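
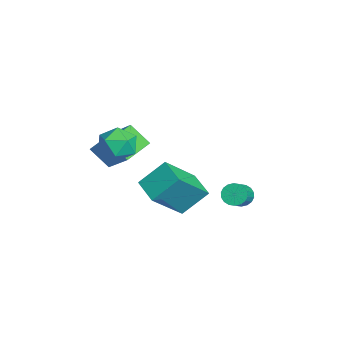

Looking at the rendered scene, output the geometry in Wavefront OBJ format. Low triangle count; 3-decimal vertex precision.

v 0.106 -0.766 1.908
v 0.487 -0.403 1.252
v 1.273 -1.377 2.248
v 1.654 -1.014 1.592
v 1.406 -0.547 2.246
v 0.684 -0.169 2.036
v 1.076 -1.611 1.464
v 0.354 -1.233 1.254
v 1.087 -0.925 0.978
v 1.29 -0.267 1.461
v 0.47 -1.513 2.039
v 0.673 -0.855 2.522
v -2.738 -0.842 0.132
v -1.168 -0.237 1.503
v -2.312 -0.145 -0.663
v -0.742 0.46 0.707
v -2.018 -1.76 -0.287
v -0.448 -1.155 1.083
v -1.592 -1.063 -1.083
v -0.022 -0.458 0.288
v -1.799 4.12 -3.215
v -1.438 4.327 -3.559
v -0.62 3.947 -2.929
v -0.981 3.74 -2.585
v -1.473 4.507 -3.404
v -0.656 4.127 -2.774
v -1.573 4.611 -3.212
v -0.756 4.231 -2.582
v -1.718 4.617 -3.02
v -0.9 4.237 -2.39
v -1.879 4.525 -2.867
v -1.061 4.145 -2.237
v -2.024 4.353 -2.783
v -1.206 3.973 -2.153
v -2.124 4.134 -2.784
v -1.306 3.755 -2.154
v -2.16 3.913 -2.871
v -1.342 3.533 -2.241
v -2.124 3.733 -3.026
v -1.307 3.353 -2.396
v -2.024 3.629 -3.218
v -1.207 3.249 -2.588
v -1.88 3.623 -3.41
v -1.062 3.243 -2.78
v -1.719 3.715 -3.563
v -0.901 3.335 -2.933
v -1.574 3.887 -3.647
v -0.756 3.507 -3.017
v -1.474 4.105 -3.646
v -0.656 3.726 -3.016
v -0.503 1.127 -2.161
v 0.302 -0.09 -0.779
v -0.635 2.157 -1.177
v 0.171 0.939 0.205
v 0.609 1.541 -2.445
v 1.415 0.323 -1.063
v 0.478 2.57 -1.461
v 1.283 1.353 -0.079
f 1 12 6
f 1 6 2
f 1 2 8
f 1 8 11
f 1 11 12
f 2 6 10
f 6 12 5
f 12 11 3
f 11 8 7
f 8 2 9
f 4 10 5
f 4 5 3
f 4 3 7
f 4 7 9
f 4 9 10
f 5 10 6
f 3 5 12
f 7 3 11
f 9 7 8
f 10 9 2
f 14 16 13
f 17 14 13
f 13 16 15
f 15 17 13
f 14 20 16
f 18 14 17
f 18 20 14
f 16 20 15
f 19 17 15
f 15 20 19
f 19 18 17
f 20 18 19
f 22 21 25
f 22 25 23
f 23 25 26
f 23 26 24
f 25 21 27
f 25 27 26
f 26 27 28
f 26 28 24
f 27 21 29
f 27 29 28
f 28 29 30
f 28 30 24
f 29 21 31
f 29 31 30
f 30 31 32
f 30 32 24
f 31 21 33
f 31 33 32
f 32 33 34
f 32 34 24
f 33 21 35
f 33 35 34
f 34 35 36
f 34 36 24
f 35 21 37
f 35 37 36
f 36 37 38
f 36 38 24
f 37 21 39
f 37 39 38
f 38 39 40
f 38 40 24
f 39 21 41
f 39 41 40
f 40 41 42
f 40 42 24
f 41 21 43
f 41 43 42
f 42 43 44
f 42 44 24
f 43 21 45
f 43 45 44
f 44 45 46
f 44 46 24
f 45 21 47
f 45 47 46
f 46 47 48
f 46 48 24
f 47 21 49
f 47 49 48
f 48 49 50
f 48 50 24
f 49 21 22
f 49 22 50
f 50 22 23
f 50 23 24
f 52 54 51
f 55 52 51
f 51 54 53
f 53 55 51
f 52 58 54
f 56 52 55
f 56 58 52
f 54 58 53
f 57 55 53
f 53 58 57
f 57 56 55
f 58 56 57



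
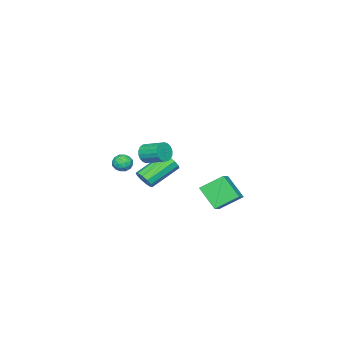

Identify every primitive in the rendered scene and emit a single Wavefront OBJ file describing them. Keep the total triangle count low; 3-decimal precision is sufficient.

v -1.037 3.423 1.158
v -0.163 3.697 1.651
v -0.781 4.584 0.058
v 0.093 4.858 0.55
v -0.233 2.422 0.29
v 0.641 2.696 0.782
v 0.023 3.583 -0.811
v 0.897 3.857 -0.318
v -0.147 -1.482 -0.199
v 0.114 -1.706 0.376
v -1.512 -1.042 1.374
v -1.773 -0.818 0.799
v 0.24 -1.316 0.322
v -1.385 -0.652 1.32
v 0.219 -0.989 0.069
v -1.407 -0.325 1.067
v 0.057 -0.85 -0.286
v -1.569 -0.186 0.712
v -0.182 -0.953 -0.608
v -1.808 -0.289 0.39
v -0.408 -1.258 -0.774
v -2.034 -0.594 0.224
v -0.535 -1.648 -0.72
v -2.16 -0.984 0.278
v -0.513 -1.975 -0.467
v -2.139 -1.311 0.531
v -0.351 -2.114 -0.112
v -1.977 -1.45 0.886
v -0.112 -2.011 0.21
v -1.738 -1.347 1.208
v 0.027 -1.195 2.003
v 0.289 -1.413 2.569
v 0.275 -0.202 3.042
v 0.013 0.015 2.477
v 0.526 -1.348 2.408
v 0.512 -0.137 2.881
v 0.664 -1.252 2.167
v 0.65 -0.041 2.64
v 0.676 -1.145 1.893
v 0.662 0.066 2.366
v 0.559 -1.048 1.642
v 0.545 0.163 2.115
v 0.337 -0.98 1.462
v 0.323 0.231 1.935
v 0.053 -0.955 1.389
v 0.039 0.256 1.862
v -0.235 -0.978 1.438
v -0.249 0.233 1.911
v -0.472 -1.043 1.599
v -0.486 0.168 2.072
v -0.61 -1.139 1.84
v -0.624 0.072 2.313
v -0.622 -1.246 2.114
v -0.636 -0.035 2.587
v -0.505 -1.343 2.365
v -0.519 -0.132 2.838
v -0.283 -1.411 2.545
v -0.297 -0.2 3.018
v 0.001 -1.436 2.618
v -0.013 -0.225 3.091
v -1.66 -3.776 0.243
v -1.342 -3.313 0.553
v -0.818 -3.967 -0.333
v -0.5 -3.504 -0.023
v -0.658 -4.045 0.284
v -1.179 -3.927 0.639
v -0.981 -3.353 -0.419
v -1.502 -3.235 -0.064
v -0.923 -3.052 0.144
v -0.724 -3.479 0.578
v -1.436 -3.801 -0.358
v -1.237 -4.228 0.076
v -1.575 -3.527 0.448
v -0.585 -3.753 -0.228
v -0.678 -4.071 -0.048
v -0.491 -3.798 0.134
v -1.479 -3.888 0.499
v -1.292 -3.616 0.681
v -0.89 -4.047 0.523
v -0.868 -3.664 -0.461
v -0.681 -3.392 -0.279
v -1.669 -3.482 0.086
v -1.482 -3.209 0.268
v -1.27 -3.233 -0.303
v -1.142 -3.102 0.39
v -0.647 -3.214 0.052
v -0.93 -3.126 -0.181
v -1.236 -3.056 0.028
v -1.025 -3.353 0.645
v -0.53 -3.466 0.307
v -0.623 -3.784 0.487
v -0.929 -3.714 0.696
v -0.778 -3.2 0.405
v -1.63 -3.814 -0.087
v -1.135 -3.927 -0.425
v -1.231 -3.566 -0.476
v -1.537 -3.496 -0.267
v -1.513 -4.066 0.168
v -1.018 -4.178 -0.17
v -0.924 -4.224 0.192
v -1.23 -4.154 0.401
v -1.382 -4.08 -0.185
f 2 4 1
f 5 2 1
f 1 4 3
f 3 5 1
f 2 8 4
f 6 2 5
f 6 8 2
f 4 8 3
f 7 5 3
f 3 8 7
f 7 6 5
f 8 6 7
f 10 9 13
f 10 13 11
f 11 13 14
f 11 14 12
f 13 9 15
f 13 15 14
f 14 15 16
f 14 16 12
f 15 9 17
f 15 17 16
f 16 17 18
f 16 18 12
f 17 9 19
f 17 19 18
f 18 19 20
f 18 20 12
f 19 9 21
f 19 21 20
f 20 21 22
f 20 22 12
f 21 9 23
f 21 23 22
f 22 23 24
f 22 24 12
f 23 9 25
f 23 25 24
f 24 25 26
f 24 26 12
f 25 9 27
f 25 27 26
f 26 27 28
f 26 28 12
f 27 9 29
f 27 29 28
f 28 29 30
f 28 30 12
f 29 9 10
f 29 10 30
f 30 10 11
f 30 11 12
f 32 31 35
f 32 35 33
f 33 35 36
f 33 36 34
f 35 31 37
f 35 37 36
f 36 37 38
f 36 38 34
f 37 31 39
f 37 39 38
f 38 39 40
f 38 40 34
f 39 31 41
f 39 41 40
f 40 41 42
f 40 42 34
f 41 31 43
f 41 43 42
f 42 43 44
f 42 44 34
f 43 31 45
f 43 45 44
f 44 45 46
f 44 46 34
f 45 31 47
f 45 47 46
f 46 47 48
f 46 48 34
f 47 31 49
f 47 49 48
f 48 49 50
f 48 50 34
f 49 31 51
f 49 51 50
f 50 51 52
f 50 52 34
f 51 31 53
f 51 53 52
f 52 53 54
f 52 54 34
f 53 31 55
f 53 55 54
f 54 55 56
f 54 56 34
f 55 31 57
f 55 57 56
f 56 57 58
f 56 58 34
f 57 31 59
f 57 59 58
f 58 59 60
f 58 60 34
f 59 31 32
f 59 32 60
f 60 32 33
f 60 33 34
f 61 98 77
f 98 72 101
f 77 101 66
f 98 101 77
f 61 77 73
f 77 66 78
f 73 78 62
f 77 78 73
f 61 73 82
f 73 62 83
f 82 83 68
f 73 83 82
f 61 82 94
f 82 68 97
f 94 97 71
f 82 97 94
f 61 94 98
f 94 71 102
f 98 102 72
f 94 102 98
f 62 78 89
f 78 66 92
f 89 92 70
f 78 92 89
f 66 101 79
f 101 72 100
f 79 100 65
f 101 100 79
f 72 102 99
f 102 71 95
f 99 95 63
f 102 95 99
f 71 97 96
f 97 68 84
f 96 84 67
f 97 84 96
f 68 83 88
f 83 62 85
f 88 85 69
f 83 85 88
f 64 90 76
f 90 70 91
f 76 91 65
f 90 91 76
f 64 76 74
f 76 65 75
f 74 75 63
f 76 75 74
f 64 74 81
f 74 63 80
f 81 80 67
f 74 80 81
f 64 81 86
f 81 67 87
f 86 87 69
f 81 87 86
f 64 86 90
f 86 69 93
f 90 93 70
f 86 93 90
f 65 91 79
f 91 70 92
f 79 92 66
f 91 92 79
f 63 75 99
f 75 65 100
f 99 100 72
f 75 100 99
f 67 80 96
f 80 63 95
f 96 95 71
f 80 95 96
f 69 87 88
f 87 67 84
f 88 84 68
f 87 84 88
f 70 93 89
f 93 69 85
f 89 85 62
f 93 85 89



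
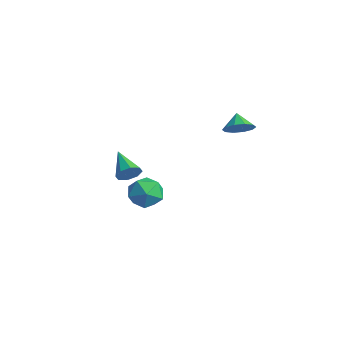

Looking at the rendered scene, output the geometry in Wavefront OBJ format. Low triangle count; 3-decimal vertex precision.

v -1.619 -0.846 -0.107
v -0.576 -0.834 0.092
v -1.344 -1.826 -1.492
v -0.301 -1.814 -1.293
v -0.959 -2.339 -0.645
v -1.129 -1.733 0.211
v -0.791 -0.927 -1.611
v -0.961 -0.321 -0.755
v -0.064 -0.885 -0.838
v -0.168 -1.757 -0.241
v -1.752 -0.903 -1.159
v -1.856 -1.775 -0.562
v 0.282 3.385 3.032
v 0.888 3.807 3.451
v -0.402 3.695 3.708
v 0.682 4.132 3.094
v 0.322 4.172 2.713
v -0.053 3.911 2.454
v -0.3 3.449 2.415
v -0.325 2.963 2.612
v -0.119 2.638 2.97
v 0.241 2.598 3.351
v 0.616 2.859 3.61
v 0.863 3.321 3.648
v 0.931 -3.424 2.384
v 1.236 -3.016 2.834
v -0.511 -3.156 3.116
v 1.07 -2.759 2.414
v 0.823 -2.891 1.975
v 0.639 -3.335 1.776
v 0.627 -3.831 1.933
v 0.793 -4.089 2.353
v 1.04 -3.957 2.792
v 1.224 -3.512 2.991
f 1 12 6
f 1 6 2
f 1 2 8
f 1 8 11
f 1 11 12
f 2 6 10
f 6 12 5
f 12 11 3
f 11 8 7
f 8 2 9
f 4 10 5
f 4 5 3
f 4 3 7
f 4 7 9
f 4 9 10
f 5 10 6
f 3 5 12
f 7 3 11
f 9 7 8
f 10 9 2
f 14 13 16
f 14 16 15
f 16 13 17
f 16 17 15
f 17 13 18
f 17 18 15
f 18 13 19
f 18 19 15
f 19 13 20
f 19 20 15
f 20 13 21
f 20 21 15
f 21 13 22
f 21 22 15
f 22 13 23
f 22 23 15
f 23 13 24
f 23 24 15
f 24 13 14
f 24 14 15
f 26 25 28
f 26 28 27
f 28 25 29
f 28 29 27
f 29 25 30
f 29 30 27
f 30 25 31
f 30 31 27
f 31 25 32
f 31 32 27
f 32 25 33
f 32 33 27
f 33 25 34
f 33 34 27
f 34 25 26
f 34 26 27



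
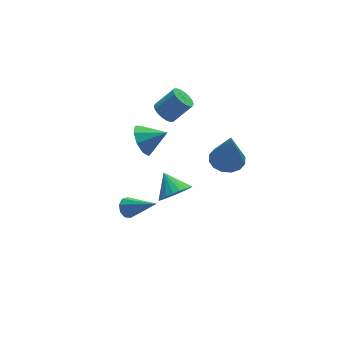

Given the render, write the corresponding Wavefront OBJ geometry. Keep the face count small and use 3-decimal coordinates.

v -3.661 -2.528 0.867
v -3.229 -2.172 0.873
v -2.719 -3.692 1.953
v -3.467 -2.094 1.163
v -3.796 -2.22 1.314
v -4.062 -2.489 1.256
v -4.14 -2.777 1.015
v -3.994 -2.948 0.705
v -3.692 -2.923 0.471
v -3.376 -2.713 0.422
v -3.193 -2.416 0.581
v 0.541 2.567 1.562
v 1.004 2.833 1.158
v 1.962 2.679 2.153
v 1.499 2.413 2.558
v 0.895 3.072 1.3
v 1.853 2.917 2.295
v 0.716 3.21 1.494
v 1.674 3.056 2.489
v 0.502 3.222 1.701
v 1.46 3.067 2.697
v 0.296 3.103 1.881
v 1.254 2.949 2.877
v 0.139 2.879 1.998
v 1.096 2.724 2.993
v 0.061 2.593 2.028
v 1.018 2.438 3.024
v 0.078 2.301 1.967
v 1.036 2.147 2.962
v 0.187 2.063 1.825
v 1.145 1.908 2.82
v 0.366 1.924 1.631
v 1.324 1.77 2.626
v 0.58 1.913 1.423
v 1.538 1.758 2.419
v 0.786 2.031 1.243
v 1.744 1.877 2.239
v 0.944 2.256 1.127
v 1.901 2.101 2.122
v 1.022 2.542 1.096
v 1.979 2.387 2.092
v 2.99 0.506 -1.429
v 3.866 0.783 -1.396
v 3.01 0.194 0.689
v 3.609 1.18 -1.336
v 3.186 1.395 -1.3
v 2.71 1.372 -1.298
v 2.309 1.117 -1.332
v 2.091 0.698 -1.391
v 2.113 0.228 -1.461
v 2.37 -0.168 -1.522
v 2.793 -0.384 -1.557
v 3.269 -0.361 -1.559
v 3.67 -0.106 -1.525
v 3.888 0.313 -1.466
v -0.111 -0.123 -2.241
v 0.282 -0.548 -1.538
v -0.229 0.963 -1.519
v 0.58 -0.397 -1.716
v 0.759 -0.199 -1.985
v 0.787 0.011 -2.298
v 0.66 0.199 -2.601
v 0.399 0.331 -2.842
v 0.05 0.384 -2.979
v -0.326 0.349 -2.988
v -0.666 0.233 -2.868
v -0.91 0.055 -2.64
v -1.015 -0.154 -2.342
v -0.965 -0.357 -2.027
v -0.766 -0.52 -1.749
v -0.455 -0.615 -1.556
v -0.084 -0.625 -1.482
v -1.601 0.282 2.485
v -1.11 0.987 2.215
v -0.559 -0.202 3.115
v -1.379 1.111 2.755
v -1.752 0.848 3.168
v -2.054 0.319 3.262
v -2.144 -0.227 2.991
v -1.98 -0.535 2.484
v -1.638 -0.461 1.977
v -1.279 -0.039 1.708
v -1.071 0.532 1.802
f 2 1 4
f 2 4 3
f 4 1 5
f 4 5 3
f 5 1 6
f 5 6 3
f 6 1 7
f 6 7 3
f 7 1 8
f 7 8 3
f 8 1 9
f 8 9 3
f 9 1 10
f 9 10 3
f 10 1 11
f 10 11 3
f 11 1 2
f 11 2 3
f 13 12 16
f 13 16 14
f 14 16 17
f 14 17 15
f 16 12 18
f 16 18 17
f 17 18 19
f 17 19 15
f 18 12 20
f 18 20 19
f 19 20 21
f 19 21 15
f 20 12 22
f 20 22 21
f 21 22 23
f 21 23 15
f 22 12 24
f 22 24 23
f 23 24 25
f 23 25 15
f 24 12 26
f 24 26 25
f 25 26 27
f 25 27 15
f 26 12 28
f 26 28 27
f 27 28 29
f 27 29 15
f 28 12 30
f 28 30 29
f 29 30 31
f 29 31 15
f 30 12 32
f 30 32 31
f 31 32 33
f 31 33 15
f 32 12 34
f 32 34 33
f 33 34 35
f 33 35 15
f 34 12 36
f 34 36 35
f 35 36 37
f 35 37 15
f 36 12 38
f 36 38 37
f 37 38 39
f 37 39 15
f 38 12 40
f 38 40 39
f 39 40 41
f 39 41 15
f 40 12 13
f 40 13 41
f 41 13 14
f 41 14 15
f 43 42 45
f 43 45 44
f 45 42 46
f 45 46 44
f 46 42 47
f 46 47 44
f 47 42 48
f 47 48 44
f 48 42 49
f 48 49 44
f 49 42 50
f 49 50 44
f 50 42 51
f 50 51 44
f 51 42 52
f 51 52 44
f 52 42 53
f 52 53 44
f 53 42 54
f 53 54 44
f 54 42 55
f 54 55 44
f 55 42 43
f 55 43 44
f 57 56 59
f 57 59 58
f 59 56 60
f 59 60 58
f 60 56 61
f 60 61 58
f 61 56 62
f 61 62 58
f 62 56 63
f 62 63 58
f 63 56 64
f 63 64 58
f 64 56 65
f 64 65 58
f 65 56 66
f 65 66 58
f 66 56 67
f 66 67 58
f 67 56 68
f 67 68 58
f 68 56 69
f 68 69 58
f 69 56 70
f 69 70 58
f 70 56 71
f 70 71 58
f 71 56 72
f 71 72 58
f 72 56 57
f 72 57 58
f 74 73 76
f 74 76 75
f 76 73 77
f 76 77 75
f 77 73 78
f 77 78 75
f 78 73 79
f 78 79 75
f 79 73 80
f 79 80 75
f 80 73 81
f 80 81 75
f 81 73 82
f 81 82 75
f 82 73 83
f 82 83 75
f 83 73 74
f 83 74 75



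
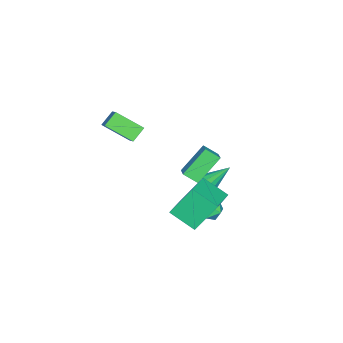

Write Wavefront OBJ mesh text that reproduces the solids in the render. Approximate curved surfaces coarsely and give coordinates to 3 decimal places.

v -3.06 1.364 -4.355
v -2.591 1.726 -4.499
v -3.48 2.396 -3.125
v -2.891 1.84 -4.697
v -3.256 1.772 -4.764
v -3.546 1.549 -4.675
v -3.651 1.254 -4.464
v -3.53 1.002 -4.212
v -3.23 0.888 -4.014
v -2.865 0.956 -3.946
v -2.575 1.179 -4.035
v -2.47 1.474 -4.246
v 0.062 2.781 -3.007
v 0.493 3.326 -2.534
v 1.187 2.514 -3.726
v 1.618 3.059 -3.253
v 1.345 2.337 -2.919
v 0.65 2.501 -2.475
v 1.03 3.339 -3.785
v 0.335 3.503 -3.341
v 1.092 3.671 -3.014
v 1.287 3.051 -2.479
v 0.393 2.789 -3.781
v 0.588 2.169 -3.246
v 2.489 3.196 0.87
v 4.43 3.395 1.529
v 2.615 4.66 0.056
v 4.556 4.859 0.715
v 3.164 2.201 -0.815
v 5.105 2.4 -0.156
v 3.29 3.665 -1.629
v 5.231 3.864 -0.97
v -2.018 0.959 -3.47
v -1.881 0.111 -2.883
v -3.28 1.764 -2.011
v -3.143 0.917 -1.424
v -1.137 1.443 -2.976
v -1 0.596 -2.389
v -2.399 2.249 -1.517
v -2.262 1.401 -0.93
v 1.521 -1.434 1.74
v 1.725 -2.97 2.694
v 0.77 -1.137 2.379
v 0.973 -2.673 3.333
v 2.547 -0.747 2.627
v 2.75 -2.283 3.581
v 1.795 -0.45 3.266
v 1.999 -1.986 4.22
f 2 1 4
f 2 4 3
f 4 1 5
f 4 5 3
f 5 1 6
f 5 6 3
f 6 1 7
f 6 7 3
f 7 1 8
f 7 8 3
f 8 1 9
f 8 9 3
f 9 1 10
f 9 10 3
f 10 1 11
f 10 11 3
f 11 1 12
f 11 12 3
f 12 1 2
f 12 2 3
f 13 24 18
f 13 18 14
f 13 14 20
f 13 20 23
f 13 23 24
f 14 18 22
f 18 24 17
f 24 23 15
f 23 20 19
f 20 14 21
f 16 22 17
f 16 17 15
f 16 15 19
f 16 19 21
f 16 21 22
f 17 22 18
f 15 17 24
f 19 15 23
f 21 19 20
f 22 21 14
f 26 28 25
f 29 26 25
f 25 28 27
f 27 29 25
f 26 32 28
f 30 26 29
f 30 32 26
f 28 32 27
f 31 29 27
f 27 32 31
f 31 30 29
f 32 30 31
f 34 36 33
f 37 34 33
f 33 36 35
f 35 37 33
f 34 40 36
f 38 34 37
f 38 40 34
f 36 40 35
f 39 37 35
f 35 40 39
f 39 38 37
f 40 38 39
f 42 44 41
f 45 42 41
f 41 44 43
f 43 45 41
f 42 48 44
f 46 42 45
f 46 48 42
f 44 48 43
f 47 45 43
f 43 48 47
f 47 46 45
f 48 46 47



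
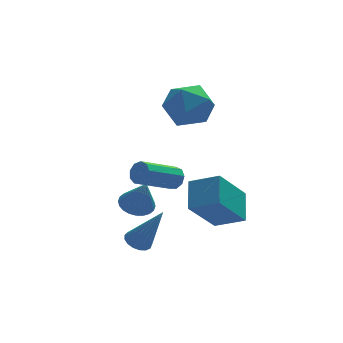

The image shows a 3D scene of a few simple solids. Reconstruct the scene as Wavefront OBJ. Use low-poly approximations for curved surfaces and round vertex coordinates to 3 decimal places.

v 0.257 -1.164 -1.235
v -1.003 -1.898 0.358
v 0.58 0.014 -0.437
v -0.68 -0.72 1.157
v 1.32 -1.82 -0.697
v 0.06 -2.554 0.897
v 1.643 -0.642 0.102
v 0.383 -1.376 1.695
v -3.15 -2.718 -0.625
v -2.753 -3.03 -0.909
v -2.33 -3.342 1.205
v -2.633 -2.782 -0.879
v -2.631 -2.519 -0.79
v -2.748 -2.302 -0.663
v -2.957 -2.18 -0.528
v -3.211 -2.181 -0.414
v -3.45 -2.305 -0.349
v -3.621 -2.524 -0.347
v -3.684 -2.787 -0.409
v -3.625 -3.034 -0.52
v -3.457 -3.209 -0.655
v -3.218 -3.272 -0.783
v -2.964 -3.207 -0.875
v -0.63 2.817 3.254
v 0.422 3.178 3.671
v -0.342 1.082 4.029
v 0.71 1.443 4.446
v -0.293 1.887 4.902
v -0.471 2.959 4.423
v 0.551 1.301 3.277
v 0.373 2.373 2.798
v 1.152 2.241 3.685
v 0.631 2.603 4.689
v -0.551 1.657 3.011
v -1.072 2.019 4.015
v -0.961 0.42 0.744
v -0.673 0.367 1.221
v -2.231 -0.253 2.093
v -2.519 -0.2 1.616
v -0.825 0.717 1.198
v -2.383 0.098 2.071
v -1.041 0.929 0.963
v -2.599 0.31 1.835
v -1.219 0.902 0.625
v -2.777 0.283 1.497
v -1.277 0.65 0.343
v -2.835 0.03 1.215
v -1.187 0.289 0.248
v -2.745 -0.33 1.12
v -0.991 -0.01 0.386
v -2.549 -0.629 1.258
v -0.781 -0.108 0.691
v -2.339 -0.727 1.563
v -0.655 0.041 1.021
v -2.213 -0.579 1.893
v -2.21 1.658 -1.258
v -1.472 1.534 -1.439
v -1.95 1.042 0.218
v -1.458 1.812 -1.326
v -1.559 2.066 -1.202
v -1.759 2.258 -1.086
v -2.027 2.359 -0.997
v -2.323 2.354 -0.947
v -2.602 2.242 -0.945
v -2.822 2.041 -0.99
v -2.947 1.783 -1.076
v -2.961 1.505 -1.19
v -2.86 1.25 -1.314
v -2.66 1.058 -1.429
v -2.392 0.957 -1.519
v -2.096 0.963 -1.568
v -1.817 1.074 -1.571
v -1.598 1.275 -1.525
f 2 4 1
f 5 2 1
f 1 4 3
f 3 5 1
f 2 8 4
f 6 2 5
f 6 8 2
f 4 8 3
f 7 5 3
f 3 8 7
f 7 6 5
f 8 6 7
f 10 9 12
f 10 12 11
f 12 9 13
f 12 13 11
f 13 9 14
f 13 14 11
f 14 9 15
f 14 15 11
f 15 9 16
f 15 16 11
f 16 9 17
f 16 17 11
f 17 9 18
f 17 18 11
f 18 9 19
f 18 19 11
f 19 9 20
f 19 20 11
f 20 9 21
f 20 21 11
f 21 9 22
f 21 22 11
f 22 9 23
f 22 23 11
f 23 9 10
f 23 10 11
f 24 35 29
f 24 29 25
f 24 25 31
f 24 31 34
f 24 34 35
f 25 29 33
f 29 35 28
f 35 34 26
f 34 31 30
f 31 25 32
f 27 33 28
f 27 28 26
f 27 26 30
f 27 30 32
f 27 32 33
f 28 33 29
f 26 28 35
f 30 26 34
f 32 30 31
f 33 32 25
f 37 36 40
f 37 40 38
f 38 40 41
f 38 41 39
f 40 36 42
f 40 42 41
f 41 42 43
f 41 43 39
f 42 36 44
f 42 44 43
f 43 44 45
f 43 45 39
f 44 36 46
f 44 46 45
f 45 46 47
f 45 47 39
f 46 36 48
f 46 48 47
f 47 48 49
f 47 49 39
f 48 36 50
f 48 50 49
f 49 50 51
f 49 51 39
f 50 36 52
f 50 52 51
f 51 52 53
f 51 53 39
f 52 36 54
f 52 54 53
f 53 54 55
f 53 55 39
f 54 36 37
f 54 37 55
f 55 37 38
f 55 38 39
f 57 56 59
f 57 59 58
f 59 56 60
f 59 60 58
f 60 56 61
f 60 61 58
f 61 56 62
f 61 62 58
f 62 56 63
f 62 63 58
f 63 56 64
f 63 64 58
f 64 56 65
f 64 65 58
f 65 56 66
f 65 66 58
f 66 56 67
f 66 67 58
f 67 56 68
f 67 68 58
f 68 56 69
f 68 69 58
f 69 56 70
f 69 70 58
f 70 56 71
f 70 71 58
f 71 56 72
f 71 72 58
f 72 56 73
f 72 73 58
f 73 56 57
f 73 57 58



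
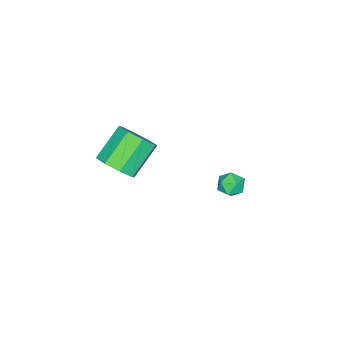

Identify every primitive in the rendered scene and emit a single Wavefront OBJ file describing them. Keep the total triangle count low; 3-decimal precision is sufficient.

v -2.315 -2.689 -2.477
v -1.672 -2.833 -1.673
v -3.143 -2.494 -0.438
v -3.785 -2.351 -1.243
v -1.697 -2.074 -1.911
v -3.168 -1.735 -0.676
v -2.084 -1.675 -2.481
v -3.554 -1.337 -1.246
v -2.606 -1.871 -3.049
v -4.077 -1.532 -1.814
v -2.957 -2.546 -3.282
v -4.428 -2.207 -2.047
v -2.932 -3.305 -3.044
v -4.403 -2.966 -1.809
v -2.546 -3.703 -2.474
v -4.016 -3.365 -1.239
v -2.023 -3.508 -1.906
v -3.494 -3.169 -0.671
v -2.112 3.486 -0.37
v -1.743 3.275 -0.918
v -2.997 2.905 -0.742
v -2.628 2.694 -1.29
v -2.471 2.461 -0.655
v -1.923 2.821 -0.426
v -2.817 3.359 -1.234
v -2.269 3.719 -1.005
v -2.178 3.196 -1.453
v -1.964 2.642 -1.095
v -2.776 3.538 -0.565
v -2.562 2.984 -0.207
f 2 1 5
f 2 5 3
f 3 5 6
f 3 6 4
f 5 1 7
f 5 7 6
f 6 7 8
f 6 8 4
f 7 1 9
f 7 9 8
f 8 9 10
f 8 10 4
f 9 1 11
f 9 11 10
f 10 11 12
f 10 12 4
f 11 1 13
f 11 13 12
f 12 13 14
f 12 14 4
f 13 1 15
f 13 15 14
f 14 15 16
f 14 16 4
f 15 1 17
f 15 17 16
f 16 17 18
f 16 18 4
f 17 1 2
f 17 2 18
f 18 2 3
f 18 3 4
f 19 30 24
f 19 24 20
f 19 20 26
f 19 26 29
f 19 29 30
f 20 24 28
f 24 30 23
f 30 29 21
f 29 26 25
f 26 20 27
f 22 28 23
f 22 23 21
f 22 21 25
f 22 25 27
f 22 27 28
f 23 28 24
f 21 23 30
f 25 21 29
f 27 25 26
f 28 27 20



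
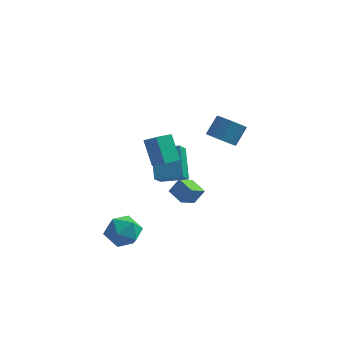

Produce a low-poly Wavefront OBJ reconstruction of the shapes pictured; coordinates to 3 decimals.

v -3.913 -2.786 -4.193
v -3.27 -1.927 -3.762
v -3.33 -3.913 -2.818
v -2.687 -3.054 -2.387
v -3.841 -2.995 -2.335
v -4.201 -2.298 -3.185
v -2.399 -3.542 -3.395
v -2.759 -2.845 -4.245
v -2.334 -2.394 -3.269
v -3.225 -2.056 -2.614
v -3.375 -3.784 -3.966
v -4.266 -3.446 -3.311
v 0.801 2.757 1.092
v 1.628 2.85 0.677
v 2.065 3.676 1.732
v 1.239 3.583 2.148
v 1.328 3.239 0.496
v 1.765 4.066 1.552
v 0.86 3.475 0.505
v 1.297 4.302 1.56
v 0.374 3.483 0.7
v 0.811 4.31 1.755
v 0.023 3.261 1.02
v 0.46 4.087 2.075
v -0.08 2.878 1.362
v 0.357 3.705 2.418
v 0.096 2.457 1.619
v 0.533 3.284 2.675
v 0.497 2.131 1.709
v 0.934 2.957 2.764
v 0.994 2.003 1.603
v 1.431 2.83 2.658
v 1.43 2.115 1.335
v 1.867 2.942 2.39
v 1.666 2.431 0.989
v 2.103 3.257 2.045
v -1.404 -3.847 2.907
v -2.05 -3.13 4.331
v -0.818 -2.968 2.73
v -1.465 -2.252 4.154
v -0.595 -4.268 3.486
v -1.242 -3.552 4.91
v -0.01 -3.39 3.309
v -0.656 -2.673 4.733
v -1.065 1.33 -2.597
v -1.592 0.387 -1.988
v -0.535 1.6 -1.72
v -1.062 0.658 -1.111
v -0.198 0.642 -2.909
v -0.725 -0.3 -2.3
v 0.332 0.913 -2.032
v -0.195 -0.03 -1.423
v -1.867 -1.674 0.338
v -2.37 -0.364 1.9
v -1.844 -0.421 -0.705
v -2.347 0.888 0.858
v -0.333 -1.448 0.642
v -0.836 -0.139 2.205
v -0.31 -0.196 -0.4
v -0.813 1.114 1.162
f 1 12 6
f 1 6 2
f 1 2 8
f 1 8 11
f 1 11 12
f 2 6 10
f 6 12 5
f 12 11 3
f 11 8 7
f 8 2 9
f 4 10 5
f 4 5 3
f 4 3 7
f 4 7 9
f 4 9 10
f 5 10 6
f 3 5 12
f 7 3 11
f 9 7 8
f 10 9 2
f 14 13 17
f 14 17 15
f 15 17 18
f 15 18 16
f 17 13 19
f 17 19 18
f 18 19 20
f 18 20 16
f 19 13 21
f 19 21 20
f 20 21 22
f 20 22 16
f 21 13 23
f 21 23 22
f 22 23 24
f 22 24 16
f 23 13 25
f 23 25 24
f 24 25 26
f 24 26 16
f 25 13 27
f 25 27 26
f 26 27 28
f 26 28 16
f 27 13 29
f 27 29 28
f 28 29 30
f 28 30 16
f 29 13 31
f 29 31 30
f 30 31 32
f 30 32 16
f 31 13 33
f 31 33 32
f 32 33 34
f 32 34 16
f 33 13 35
f 33 35 34
f 34 35 36
f 34 36 16
f 35 13 14
f 35 14 36
f 36 14 15
f 36 15 16
f 38 40 37
f 41 38 37
f 37 40 39
f 39 41 37
f 38 44 40
f 42 38 41
f 42 44 38
f 40 44 39
f 43 41 39
f 39 44 43
f 43 42 41
f 44 42 43
f 46 48 45
f 49 46 45
f 45 48 47
f 47 49 45
f 46 52 48
f 50 46 49
f 50 52 46
f 48 52 47
f 51 49 47
f 47 52 51
f 51 50 49
f 52 50 51
f 54 56 53
f 57 54 53
f 53 56 55
f 55 57 53
f 54 60 56
f 58 54 57
f 58 60 54
f 56 60 55
f 59 57 55
f 55 60 59
f 59 58 57
f 60 58 59



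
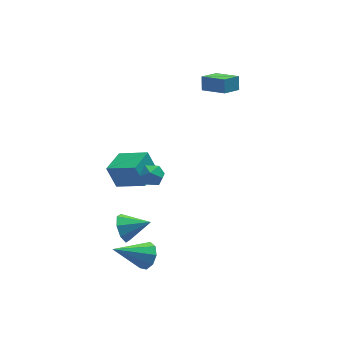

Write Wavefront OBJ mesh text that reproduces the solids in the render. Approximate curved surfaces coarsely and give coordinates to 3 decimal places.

v 2.977 2.609 3.395
v 3.096 3.036 4.073
v 3.903 3.114 2.913
v 4.023 3.541 3.591
v 3.817 1.559 3.909
v 3.937 1.986 4.587
v 4.744 2.064 3.427
v 4.863 2.491 4.105
v -2.737 -3.105 -0.36
v -2.338 -2.834 -1.01
v -1.503 -3.535 0.22
v -2.394 -2.402 -0.57
v -2.651 -2.381 -0.006
v -2.959 -2.784 0.351
v -3.137 -3.375 0.291
v -3.081 -3.808 -0.149
v -2.824 -3.828 -0.713
v -2.516 -3.425 -1.07
v -2.077 0.584 -1.124
v -2.444 1.036 0.049
v -1.135 1.627 -1.232
v -1.502 2.08 -0.059
v -0.878 -0.42 -0.361
v -1.245 0.033 0.812
v 0.064 0.624 -0.469
v -0.303 1.076 0.704
v -1.674 -3.345 -2.846
v -1.339 -2.83 -2.366
v -3.366 -3.355 -1.654
v -1.61 -2.574 -2.748
v -1.911 -2.679 -3.176
v -2.101 -3.095 -3.45
v -2.091 -3.629 -3.441
v -1.887 -4.029 -3.154
v -1.582 -4.11 -2.723
v -1.321 -3.832 -2.35
v -1.225 -3.326 -2.209
v -1.103 -2.712 2.927
v -0.634 -2.964 3.356
v -1.906 -3.056 3.604
v -1.437 -3.308 4.033
v -1.501 -2.632 3.955
v -1.005 -2.419 3.537
v -1.535 -3.601 3.423
v -1.039 -3.388 3.005
v -0.901 -3.513 3.662
v -0.88 -2.914 3.991
v -1.66 -3.106 2.969
v -1.639 -2.507 3.298
f 2 4 1
f 5 2 1
f 1 4 3
f 3 5 1
f 2 8 4
f 6 2 5
f 6 8 2
f 4 8 3
f 7 5 3
f 3 8 7
f 7 6 5
f 8 6 7
f 10 9 12
f 10 12 11
f 12 9 13
f 12 13 11
f 13 9 14
f 13 14 11
f 14 9 15
f 14 15 11
f 15 9 16
f 15 16 11
f 16 9 17
f 16 17 11
f 17 9 18
f 17 18 11
f 18 9 10
f 18 10 11
f 20 22 19
f 23 20 19
f 19 22 21
f 21 23 19
f 20 26 22
f 24 20 23
f 24 26 20
f 22 26 21
f 25 23 21
f 21 26 25
f 25 24 23
f 26 24 25
f 28 27 30
f 28 30 29
f 30 27 31
f 30 31 29
f 31 27 32
f 31 32 29
f 32 27 33
f 32 33 29
f 33 27 34
f 33 34 29
f 34 27 35
f 34 35 29
f 35 27 36
f 35 36 29
f 36 27 37
f 36 37 29
f 37 27 28
f 37 28 29
f 38 49 43
f 38 43 39
f 38 39 45
f 38 45 48
f 38 48 49
f 39 43 47
f 43 49 42
f 49 48 40
f 48 45 44
f 45 39 46
f 41 47 42
f 41 42 40
f 41 40 44
f 41 44 46
f 41 46 47
f 42 47 43
f 40 42 49
f 44 40 48
f 46 44 45
f 47 46 39



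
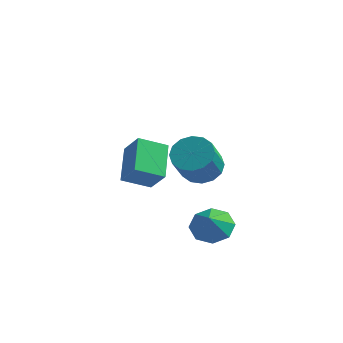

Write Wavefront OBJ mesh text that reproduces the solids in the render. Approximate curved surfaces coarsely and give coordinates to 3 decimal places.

v -3.141 1.15 -0.103
v -3.764 2.876 0.919
v -1.961 1.968 -0.764
v -2.584 3.693 0.258
v -2.236 0.787 1.062
v -2.859 2.512 2.084
v -1.056 1.604 0.401
v -1.679 3.33 1.423
v 1.505 -0.113 2.743
v 2.477 0.159 2.945
v 2.488 -0.974 4.42
v 1.515 -1.247 4.217
v 2.177 0.508 3.215
v 2.188 -0.626 4.69
v 1.697 0.69 3.359
v 1.707 -0.444 4.833
v 1.166 0.657 3.337
v 1.176 -0.477 4.811
v 0.725 0.417 3.156
v 0.735 -0.716 4.631
v 0.493 0.036 2.864
v 0.503 -1.098 4.339
v 0.532 -0.386 2.54
v 0.543 -1.519 4.015
v 0.832 -0.734 2.27
v 0.843 -1.868 3.745
v 1.313 -0.916 2.127
v 1.323 -2.05 3.601
v 1.844 -0.883 2.149
v 1.854 -2.017 3.623
v 2.285 -0.644 2.329
v 2.295 -1.777 3.804
v 2.517 -0.262 2.621
v 2.527 -1.396 4.096
v 2.849 -2.099 0.389
v 3.807 -1.744 0.518
v 2.951 -2.701 1.291
v 3.268 -1.295 0.878
v 2.484 -1.317 0.951
v 1.913 -1.797 0.695
v 1.891 -2.454 0.259
v 2.43 -2.903 -0.101
v 3.215 -2.88 -0.174
v 3.785 -2.4 0.082
f 2 4 1
f 5 2 1
f 1 4 3
f 3 5 1
f 2 8 4
f 6 2 5
f 6 8 2
f 4 8 3
f 7 5 3
f 3 8 7
f 7 6 5
f 8 6 7
f 10 9 13
f 10 13 11
f 11 13 14
f 11 14 12
f 13 9 15
f 13 15 14
f 14 15 16
f 14 16 12
f 15 9 17
f 15 17 16
f 16 17 18
f 16 18 12
f 17 9 19
f 17 19 18
f 18 19 20
f 18 20 12
f 19 9 21
f 19 21 20
f 20 21 22
f 20 22 12
f 21 9 23
f 21 23 22
f 22 23 24
f 22 24 12
f 23 9 25
f 23 25 24
f 24 25 26
f 24 26 12
f 25 9 27
f 25 27 26
f 26 27 28
f 26 28 12
f 27 9 29
f 27 29 28
f 28 29 30
f 28 30 12
f 29 9 31
f 29 31 30
f 30 31 32
f 30 32 12
f 31 9 33
f 31 33 32
f 32 33 34
f 32 34 12
f 33 9 10
f 33 10 34
f 34 10 11
f 34 11 12
f 36 35 38
f 36 38 37
f 38 35 39
f 38 39 37
f 39 35 40
f 39 40 37
f 40 35 41
f 40 41 37
f 41 35 42
f 41 42 37
f 42 35 43
f 42 43 37
f 43 35 44
f 43 44 37
f 44 35 36
f 44 36 37



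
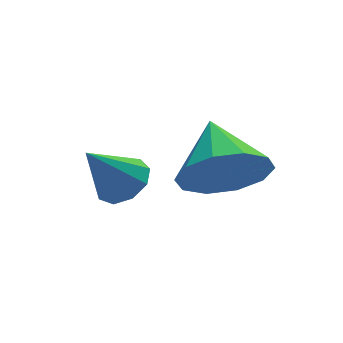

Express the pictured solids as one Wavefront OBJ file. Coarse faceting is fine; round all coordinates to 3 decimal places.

v 1.709 -1.344 -1.327
v 2.285 -1.528 -0.937
v 0.831 -1.476 -0.093
v 2.225 -1.04 -0.928
v 1.923 -0.693 -1.105
v 1.521 -0.652 -1.387
v 1.207 -0.934 -1.64
v 1.128 -1.408 -1.747
v 1.321 -1.853 -1.657
v 1.695 -2.059 -1.413
v 2.076 -1.931 -1.128
v 3.39 -3.22 -0.239
v 4.196 -3.647 0.376
v 3.59 -1.78 0.499
v 4.475 -3.395 -0.191
v 4.339 -3.077 -0.776
v 3.841 -2.813 -1.156
v 3.17 -2.705 -1.185
v 2.584 -2.793 -0.853
v 2.305 -3.044 -0.286
v 2.441 -3.363 0.299
v 2.939 -3.627 0.679
v 3.609 -3.735 0.708
f 2 1 4
f 2 4 3
f 4 1 5
f 4 5 3
f 5 1 6
f 5 6 3
f 6 1 7
f 6 7 3
f 7 1 8
f 7 8 3
f 8 1 9
f 8 9 3
f 9 1 10
f 9 10 3
f 10 1 11
f 10 11 3
f 11 1 2
f 11 2 3
f 13 12 15
f 13 15 14
f 15 12 16
f 15 16 14
f 16 12 17
f 16 17 14
f 17 12 18
f 17 18 14
f 18 12 19
f 18 19 14
f 19 12 20
f 19 20 14
f 20 12 21
f 20 21 14
f 21 12 22
f 21 22 14
f 22 12 23
f 22 23 14
f 23 12 13
f 23 13 14



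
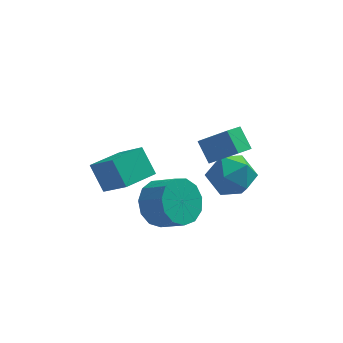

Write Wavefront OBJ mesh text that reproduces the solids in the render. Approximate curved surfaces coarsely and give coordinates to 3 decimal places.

v 3.071 0.51 1.387
v 2.674 1.121 2.086
v 2.057 0.874 0.493
v 1.659 1.485 1.192
v 3.541 1.135 1.108
v 3.143 1.746 1.807
v 2.526 1.499 0.214
v 2.129 2.11 0.913
v 2.341 3.942 -3.422
v 3.198 4.503 -3.182
v 2.622 2.937 -2.078
v 3.479 3.498 -1.838
v 2.524 3.925 -1.73
v 2.351 4.546 -2.561
v 3.469 2.894 -2.699
v 3.296 3.515 -3.53
v 3.895 3.855 -2.735
v 3.311 4.492 -2.137
v 2.509 2.948 -3.123
v 1.925 3.585 -2.525
v 0.273 1.907 -2.727
v 0.732 1.609 -3.588
v 1.587 1.035 -2.933
v 1.127 1.333 -2.073
v 0.965 2.116 -3.447
v 1.819 1.542 -2.792
v 0.977 2.556 -3.078
v 1.832 1.982 -2.423
v 0.766 2.79 -2.597
v 1.621 2.216 -1.942
v 0.399 2.744 -2.158
v 1.253 2.17 -1.503
v -0.009 2.432 -1.9
v 0.845 1.858 -1.245
v -0.327 1.953 -1.904
v 0.527 1.379 -1.249
v -0.455 1.46 -2.17
v 0.399 0.886 -1.515
v -0.352 1.109 -2.613
v 0.503 0.535 -1.958
v -0.05 1.011 -3.092
v 0.804 0.437 -2.437
v 0.354 1.197 -3.456
v 1.208 0.623 -2.801
v -1.617 0.319 -0.65
v -0.776 -0.414 0.276
v -2.113 0.93 0.283
v -1.272 0.197 1.209
v -0.628 1.303 -0.769
v 0.213 0.57 0.157
v -1.124 1.914 0.164
v -0.283 1.181 1.09
f 2 4 1
f 5 2 1
f 1 4 3
f 3 5 1
f 2 8 4
f 6 2 5
f 6 8 2
f 4 8 3
f 7 5 3
f 3 8 7
f 7 6 5
f 8 6 7
f 9 20 14
f 9 14 10
f 9 10 16
f 9 16 19
f 9 19 20
f 10 14 18
f 14 20 13
f 20 19 11
f 19 16 15
f 16 10 17
f 12 18 13
f 12 13 11
f 12 11 15
f 12 15 17
f 12 17 18
f 13 18 14
f 11 13 20
f 15 11 19
f 17 15 16
f 18 17 10
f 22 21 25
f 22 25 23
f 23 25 26
f 23 26 24
f 25 21 27
f 25 27 26
f 26 27 28
f 26 28 24
f 27 21 29
f 27 29 28
f 28 29 30
f 28 30 24
f 29 21 31
f 29 31 30
f 30 31 32
f 30 32 24
f 31 21 33
f 31 33 32
f 32 33 34
f 32 34 24
f 33 21 35
f 33 35 34
f 34 35 36
f 34 36 24
f 35 21 37
f 35 37 36
f 36 37 38
f 36 38 24
f 37 21 39
f 37 39 38
f 38 39 40
f 38 40 24
f 39 21 41
f 39 41 40
f 40 41 42
f 40 42 24
f 41 21 43
f 41 43 42
f 42 43 44
f 42 44 24
f 43 21 22
f 43 22 44
f 44 22 23
f 44 23 24
f 46 48 45
f 49 46 45
f 45 48 47
f 47 49 45
f 46 52 48
f 50 46 49
f 50 52 46
f 48 52 47
f 51 49 47
f 47 52 51
f 51 50 49
f 52 50 51



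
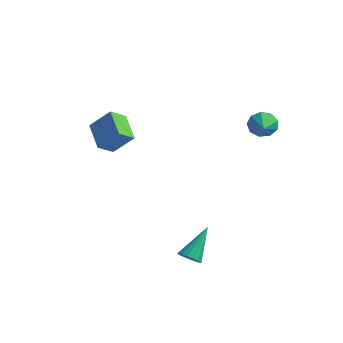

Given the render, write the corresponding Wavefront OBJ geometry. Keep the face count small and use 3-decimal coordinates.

v 3.7 -1.579 -1.488
v 4.109 -1.396 -1.708
v 3.76 -0.401 -0.392
v 3.929 -1.283 -1.819
v 3.697 -1.239 -1.854
v 3.465 -1.272 -1.805
v 3.287 -1.376 -1.683
v 3.203 -1.526 -1.517
v 3.233 -1.689 -1.344
v 3.37 -1.826 -1.204
v 3.583 -1.907 -1.129
v 3.822 -1.913 -1.136
v 4.033 -1.842 -1.223
v 4.168 -1.711 -1.372
v 4.195 -1.55 -1.546
v -0.846 -0.982 2.762
v -1.787 -0.196 3.303
v -0.583 -0.334 2.278
v -1.524 0.452 2.819
v -0.076 -0.652 3.621
v -1.017 0.134 4.162
v 0.187 -0.004 3.137
v -0.754 0.782 3.678
v 3.384 4.236 2.837
v 3.581 4.56 3.34
v 3.916 3.404 3.163
v 3.211 4.358 3.43
v 2.922 4.099 3.243
v 2.849 3.904 2.866
v 3.026 3.865 2.475
v 3.37 3.999 2.254
v 3.721 4.244 2.305
v 3.914 4.485 2.606
v 3.859 4.61 3.014
f 2 1 4
f 2 4 3
f 4 1 5
f 4 5 3
f 5 1 6
f 5 6 3
f 6 1 7
f 6 7 3
f 7 1 8
f 7 8 3
f 8 1 9
f 8 9 3
f 9 1 10
f 9 10 3
f 10 1 11
f 10 11 3
f 11 1 12
f 11 12 3
f 12 1 13
f 12 13 3
f 13 1 14
f 13 14 3
f 14 1 15
f 14 15 3
f 15 1 2
f 15 2 3
f 17 19 16
f 20 17 16
f 16 19 18
f 18 20 16
f 17 23 19
f 21 17 20
f 21 23 17
f 19 23 18
f 22 20 18
f 18 23 22
f 22 21 20
f 23 21 22
f 25 24 27
f 25 27 26
f 27 24 28
f 27 28 26
f 28 24 29
f 28 29 26
f 29 24 30
f 29 30 26
f 30 24 31
f 30 31 26
f 31 24 32
f 31 32 26
f 32 24 33
f 32 33 26
f 33 24 34
f 33 34 26
f 34 24 25
f 34 25 26



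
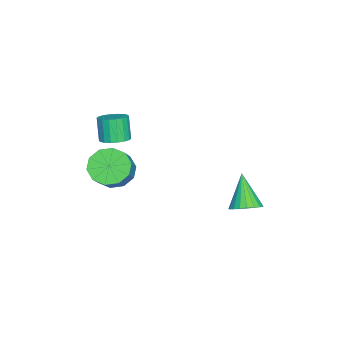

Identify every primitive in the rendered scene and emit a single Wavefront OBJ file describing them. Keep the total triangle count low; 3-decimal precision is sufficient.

v -1.519 2.489 -2.625
v -0.937 2.675 -2.172
v -2.501 2.031 -1.175
v -1.095 2.948 -2.193
v -1.325 3.142 -2.288
v -1.589 3.223 -2.441
v -1.841 3.177 -2.626
v -2.038 3.012 -2.811
v -2.144 2.757 -2.964
v -2.142 2.455 -3.058
v -2.033 2.159 -3.077
v -1.835 1.921 -3.018
v -1.582 1.78 -2.891
v -1.318 1.762 -2.718
v -1.089 1.87 -2.529
v -0.934 2.084 -2.356
v -0.881 2.369 -2.23
v 0.634 -2.679 2.331
v 0.968 -2.148 2.569
v 0.539 -2.371 3.667
v 0.206 -2.901 3.429
v 0.705 -2.032 2.49
v 0.276 -2.254 3.588
v 0.429 -2.043 2.379
v -0 -2.266 3.478
v 0.193 -2.18 2.259
v -0.236 -2.403 3.358
v 0.044 -2.416 2.154
v -0.385 -2.639 3.252
v 0.013 -2.704 2.083
v -0.416 -2.927 3.181
v 0.104 -2.987 2.061
v -0.325 -3.21 3.159
v 0.301 -3.209 2.093
v -0.128 -3.432 3.191
v 0.564 -3.326 2.172
v 0.135 -3.548 3.27
v 0.84 -3.314 2.282
v 0.411 -3.537 3.381
v 1.076 -3.177 2.402
v 0.647 -3.4 3.501
v 1.225 -2.941 2.508
v 0.796 -3.164 3.606
v 1.256 -2.653 2.579
v 0.827 -2.876 3.677
v 1.165 -2.37 2.601
v 0.736 -2.593 3.699
v -0.013 -2.962 -0.135
v 0.652 -2.936 -0.827
v 1.698 -2.812 0.183
v 1.033 -2.838 0.875
v 0.479 -2.379 -0.717
v 1.526 -2.255 0.293
v 0.119 -2.045 -0.385
v 1.166 -1.921 0.625
v -0.292 -2.061 0.043
v 0.755 -1.937 1.053
v -0.596 -2.421 0.402
v 0.45 -2.297 1.413
v -0.678 -2.988 0.557
v 0.368 -2.864 1.567
v -0.506 -3.545 0.447
v 0.541 -3.421 1.457
v -0.146 -3.879 0.115
v 0.901 -3.755 1.125
v 0.265 -3.863 -0.313
v 1.312 -3.739 0.697
v 0.57 -3.503 -0.673
v 1.616 -3.379 0.338
f 2 1 4
f 2 4 3
f 4 1 5
f 4 5 3
f 5 1 6
f 5 6 3
f 6 1 7
f 6 7 3
f 7 1 8
f 7 8 3
f 8 1 9
f 8 9 3
f 9 1 10
f 9 10 3
f 10 1 11
f 10 11 3
f 11 1 12
f 11 12 3
f 12 1 13
f 12 13 3
f 13 1 14
f 13 14 3
f 14 1 15
f 14 15 3
f 15 1 16
f 15 16 3
f 16 1 17
f 16 17 3
f 17 1 2
f 17 2 3
f 19 18 22
f 19 22 20
f 20 22 23
f 20 23 21
f 22 18 24
f 22 24 23
f 23 24 25
f 23 25 21
f 24 18 26
f 24 26 25
f 25 26 27
f 25 27 21
f 26 18 28
f 26 28 27
f 27 28 29
f 27 29 21
f 28 18 30
f 28 30 29
f 29 30 31
f 29 31 21
f 30 18 32
f 30 32 31
f 31 32 33
f 31 33 21
f 32 18 34
f 32 34 33
f 33 34 35
f 33 35 21
f 34 18 36
f 34 36 35
f 35 36 37
f 35 37 21
f 36 18 38
f 36 38 37
f 37 38 39
f 37 39 21
f 38 18 40
f 38 40 39
f 39 40 41
f 39 41 21
f 40 18 42
f 40 42 41
f 41 42 43
f 41 43 21
f 42 18 44
f 42 44 43
f 43 44 45
f 43 45 21
f 44 18 46
f 44 46 45
f 45 46 47
f 45 47 21
f 46 18 19
f 46 19 47
f 47 19 20
f 47 20 21
f 49 48 52
f 49 52 50
f 50 52 53
f 50 53 51
f 52 48 54
f 52 54 53
f 53 54 55
f 53 55 51
f 54 48 56
f 54 56 55
f 55 56 57
f 55 57 51
f 56 48 58
f 56 58 57
f 57 58 59
f 57 59 51
f 58 48 60
f 58 60 59
f 59 60 61
f 59 61 51
f 60 48 62
f 60 62 61
f 61 62 63
f 61 63 51
f 62 48 64
f 62 64 63
f 63 64 65
f 63 65 51
f 64 48 66
f 64 66 65
f 65 66 67
f 65 67 51
f 66 48 68
f 66 68 67
f 67 68 69
f 67 69 51
f 68 48 49
f 68 49 69
f 69 49 50
f 69 50 51



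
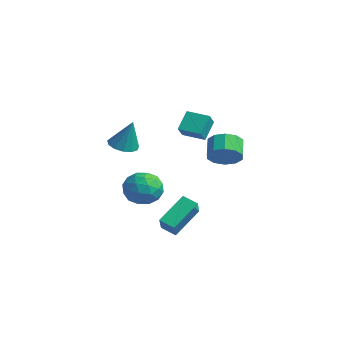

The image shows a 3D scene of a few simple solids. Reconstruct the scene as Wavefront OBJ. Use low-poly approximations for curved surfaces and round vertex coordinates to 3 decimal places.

v -0.435 3.295 -0.748
v 0.253 3.98 -0.51
v -0.577 4.55 0.247
v -1.265 3.865 0.008
v -0.056 4.184 -1.004
v -0.887 4.755 -0.247
v -0.511 4.049 -1.4
v -1.341 4.62 -0.644
v -0.936 3.626 -1.548
v -1.766 4.196 -0.791
v -1.17 3.076 -1.39
v -2 3.647 -0.633
v -1.123 2.61 -0.987
v -1.953 3.18 -0.23
v -0.813 2.405 -0.493
v -1.644 2.976 0.264
v -0.359 2.54 -0.096
v -1.189 3.111 0.66
v 0.066 2.964 0.051
v -0.764 3.534 0.808
v 0.3 3.513 -0.107
v -0.53 4.084 0.65
v 1.431 -2.023 -1.203
v 2.383 -2.227 -0.639
v 1.177 -3.813 -1.421
v 2.129 -4.017 -0.857
v 1.233 -3.602 -0.317
v 1.39 -2.496 -0.183
v 2.17 -3.544 -1.877
v 2.327 -2.438 -1.743
v 2.84 -3.167 -1.056
v 2.261 -3.203 -0.092
v 1.299 -2.837 -1.968
v 0.72 -2.873 -1.004
v 1.929 -1.968 -0.902
v 1.631 -4.072 -1.158
v 1.104 -3.828 -0.841
v 1.664 -3.948 -0.51
v 1.346 -2.126 -0.633
v 1.905 -2.246 -0.302
v 1.23 -3.054 -0.113
v 1.655 -3.794 -1.758
v 2.214 -3.914 -1.427
v 1.896 -2.092 -1.55
v 2.456 -2.212 -1.219
v 2.33 -2.986 -1.947
v 2.757 -2.641 -0.815
v 2.608 -3.692 -0.944
v 2.632 -3.415 -1.543
v 2.724 -2.765 -1.464
v 2.417 -2.661 -0.249
v 2.268 -3.713 -0.377
v 1.741 -3.469 -0.06
v 1.834 -2.819 0.02
v 2.685 -3.214 -0.494
v 1.292 -2.327 -1.683
v 1.143 -3.379 -1.811
v 1.726 -3.221 -2.08
v 1.819 -2.571 -2
v 0.952 -2.348 -1.116
v 0.803 -3.399 -1.245
v 0.836 -3.275 -0.596
v 0.928 -2.625 -0.517
v 0.875 -2.826 -1.566
v 0.741 -0.335 2.309
v 0.348 0.44 3.315
v 0.163 0.283 1.606
v -0.23 1.059 2.613
v 1.77 0.421 2.127
v 1.377 1.197 3.134
v 1.192 1.04 1.425
v 0.799 1.815 2.431
v 1.048 -1.633 -3.845
v 0.719 -0.009 -2.57
v 0.172 -1.018 -4.853
v -0.156 0.605 -3.578
v 1.796 -1.185 -4.222
v 1.468 0.438 -2.947
v 0.921 -0.571 -5.23
v 0.592 1.053 -3.955
v -3.149 -1.393 0.192
v -2.401 -1.813 -0.006
v -2.531 -1.127 1.968
v -2.322 -1.334 -0.105
v -2.506 -0.873 -0.11
v -2.894 -0.577 -0.019
v -3.362 -0.541 0.138
v -3.763 -0.775 0.313
v -3.969 -1.205 0.449
v -3.915 -1.695 0.503
v -3.617 -2.089 0.458
v -3.171 -2.262 0.329
v -2.718 -2.159 0.156
f 2 1 5
f 2 5 3
f 3 5 6
f 3 6 4
f 5 1 7
f 5 7 6
f 6 7 8
f 6 8 4
f 7 1 9
f 7 9 8
f 8 9 10
f 8 10 4
f 9 1 11
f 9 11 10
f 10 11 12
f 10 12 4
f 11 1 13
f 11 13 12
f 12 13 14
f 12 14 4
f 13 1 15
f 13 15 14
f 14 15 16
f 14 16 4
f 15 1 17
f 15 17 16
f 16 17 18
f 16 18 4
f 17 1 19
f 17 19 18
f 18 19 20
f 18 20 4
f 19 1 21
f 19 21 20
f 20 21 22
f 20 22 4
f 21 1 2
f 21 2 22
f 22 2 3
f 22 3 4
f 23 60 39
f 60 34 63
f 39 63 28
f 60 63 39
f 23 39 35
f 39 28 40
f 35 40 24
f 39 40 35
f 23 35 44
f 35 24 45
f 44 45 30
f 35 45 44
f 23 44 56
f 44 30 59
f 56 59 33
f 44 59 56
f 23 56 60
f 56 33 64
f 60 64 34
f 56 64 60
f 24 40 51
f 40 28 54
f 51 54 32
f 40 54 51
f 28 63 41
f 63 34 62
f 41 62 27
f 63 62 41
f 34 64 61
f 64 33 57
f 61 57 25
f 64 57 61
f 33 59 58
f 59 30 46
f 58 46 29
f 59 46 58
f 30 45 50
f 45 24 47
f 50 47 31
f 45 47 50
f 26 52 38
f 52 32 53
f 38 53 27
f 52 53 38
f 26 38 36
f 38 27 37
f 36 37 25
f 38 37 36
f 26 36 43
f 36 25 42
f 43 42 29
f 36 42 43
f 26 43 48
f 43 29 49
f 48 49 31
f 43 49 48
f 26 48 52
f 48 31 55
f 52 55 32
f 48 55 52
f 27 53 41
f 53 32 54
f 41 54 28
f 53 54 41
f 25 37 61
f 37 27 62
f 61 62 34
f 37 62 61
f 29 42 58
f 42 25 57
f 58 57 33
f 42 57 58
f 31 49 50
f 49 29 46
f 50 46 30
f 49 46 50
f 32 55 51
f 55 31 47
f 51 47 24
f 55 47 51
f 66 68 65
f 69 66 65
f 65 68 67
f 67 69 65
f 66 72 68
f 70 66 69
f 70 72 66
f 68 72 67
f 71 69 67
f 67 72 71
f 71 70 69
f 72 70 71
f 74 76 73
f 77 74 73
f 73 76 75
f 75 77 73
f 74 80 76
f 78 74 77
f 78 80 74
f 76 80 75
f 79 77 75
f 75 80 79
f 79 78 77
f 80 78 79
f 82 81 84
f 82 84 83
f 84 81 85
f 84 85 83
f 85 81 86
f 85 86 83
f 86 81 87
f 86 87 83
f 87 81 88
f 87 88 83
f 88 81 89
f 88 89 83
f 89 81 90
f 89 90 83
f 90 81 91
f 90 91 83
f 91 81 92
f 91 92 83
f 92 81 93
f 92 93 83
f 93 81 82
f 93 82 83



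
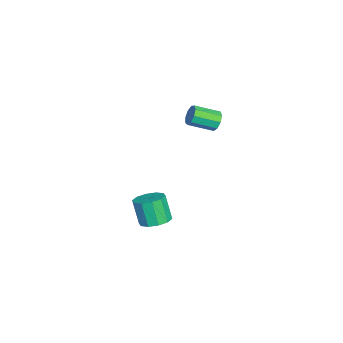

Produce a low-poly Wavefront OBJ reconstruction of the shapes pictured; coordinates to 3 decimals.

v 3.395 -1.332 -3.509
v 3.81 -0.713 -3.219
v 3.421 -1.069 -1.901
v 3.005 -1.688 -2.191
v 3.35 -0.558 -3.313
v 2.961 -0.914 -1.995
v 2.907 -0.698 -3.482
v 2.518 -1.055 -2.164
v 2.65 -1.081 -3.661
v 2.261 -1.437 -2.343
v 2.678 -1.559 -3.782
v 2.289 -1.916 -2.464
v 2.979 -1.951 -3.799
v 2.59 -2.307 -2.481
v 3.439 -2.106 -3.705
v 3.05 -2.462 -2.387
v 3.882 -1.965 -3.536
v 3.493 -2.322 -2.218
v 4.139 -1.583 -3.357
v 3.75 -1.939 -2.039
v 4.111 -1.104 -3.236
v 3.722 -1.461 -1.918
v 2.273 1.37 2.909
v 2.429 1.622 3.396
v 2.704 0.441 3.918
v 2.547 0.19 3.431
v 2.049 1.538 3.406
v 2.323 0.357 3.928
v 1.773 1.375 3.183
v 2.048 0.194 3.705
v 1.731 1.21 2.832
v 2.006 0.03 3.354
v 1.942 1.121 2.517
v 2.217 -0.06 3.039
v 2.308 1.148 2.386
v 2.583 -0.033 2.908
v 2.658 1.279 2.499
v 2.932 0.098 3.021
v 2.827 1.453 2.804
v 3.102 0.272 3.326
v 2.736 1.589 3.158
v 3.011 0.408 3.68
f 2 1 5
f 2 5 3
f 3 5 6
f 3 6 4
f 5 1 7
f 5 7 6
f 6 7 8
f 6 8 4
f 7 1 9
f 7 9 8
f 8 9 10
f 8 10 4
f 9 1 11
f 9 11 10
f 10 11 12
f 10 12 4
f 11 1 13
f 11 13 12
f 12 13 14
f 12 14 4
f 13 1 15
f 13 15 14
f 14 15 16
f 14 16 4
f 15 1 17
f 15 17 16
f 16 17 18
f 16 18 4
f 17 1 19
f 17 19 18
f 18 19 20
f 18 20 4
f 19 1 21
f 19 21 20
f 20 21 22
f 20 22 4
f 21 1 2
f 21 2 22
f 22 2 3
f 22 3 4
f 24 23 27
f 24 27 25
f 25 27 28
f 25 28 26
f 27 23 29
f 27 29 28
f 28 29 30
f 28 30 26
f 29 23 31
f 29 31 30
f 30 31 32
f 30 32 26
f 31 23 33
f 31 33 32
f 32 33 34
f 32 34 26
f 33 23 35
f 33 35 34
f 34 35 36
f 34 36 26
f 35 23 37
f 35 37 36
f 36 37 38
f 36 38 26
f 37 23 39
f 37 39 38
f 38 39 40
f 38 40 26
f 39 23 41
f 39 41 40
f 40 41 42
f 40 42 26
f 41 23 24
f 41 24 42
f 42 24 25
f 42 25 26



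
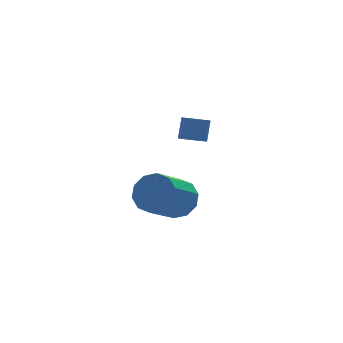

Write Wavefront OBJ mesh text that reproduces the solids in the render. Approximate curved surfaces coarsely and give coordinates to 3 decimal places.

v 2.763 2.782 3.063
v 3.361 2.904 2.764
v 3.776 3.401 3.798
v 3.177 3.278 4.097
v 3.218 3.141 2.708
v 3.632 3.638 3.742
v 2.995 3.316 2.713
v 3.41 3.813 3.747
v 2.733 3.399 2.778
v 3.148 3.895 3.813
v 2.476 3.374 2.893
v 2.891 3.871 3.927
v 2.268 3.248 3.037
v 2.683 3.744 4.072
v 2.146 3.04 3.186
v 2.561 3.537 4.22
v 2.13 2.788 3.313
v 2.545 3.285 4.347
v 2.224 2.535 3.397
v 2.639 3.032 4.431
v 2.411 2.325 3.423
v 2.826 2.821 4.458
v 2.659 2.193 3.387
v 3.074 2.69 4.421
v 2.924 2.163 3.295
v 3.339 2.66 4.329
v 3.162 2.24 3.163
v 3.577 2.737 4.197
v 3.331 2.411 3.013
v 3.745 2.908 4.047
v 3.401 2.646 2.872
v 3.816 3.143 3.906
v -0.163 -1.802 2.655
v 0.579 -2.408 3.109
v -0.935 -3.264 4.44
v -1.677 -2.658 3.985
v 0.549 -1.843 3.439
v -0.965 -2.698 4.77
v 0.248 -1.262 3.469
v -1.267 -2.117 4.8
v -0.211 -0.888 3.188
v -1.725 -1.743 4.519
v -0.651 -0.863 2.703
v -2.165 -1.718 4.034
v -0.905 -1.196 2.2
v -2.419 -2.052 3.531
v -0.875 -1.762 1.87
v -2.389 -2.617 3.201
v -0.573 -2.343 1.84
v -2.088 -3.198 3.171
v -0.115 -2.717 2.121
v -1.629 -3.572 3.452
v 0.325 -2.742 2.606
v -1.189 -3.597 3.937
f 2 1 5
f 2 5 3
f 3 5 6
f 3 6 4
f 5 1 7
f 5 7 6
f 6 7 8
f 6 8 4
f 7 1 9
f 7 9 8
f 8 9 10
f 8 10 4
f 9 1 11
f 9 11 10
f 10 11 12
f 10 12 4
f 11 1 13
f 11 13 12
f 12 13 14
f 12 14 4
f 13 1 15
f 13 15 14
f 14 15 16
f 14 16 4
f 15 1 17
f 15 17 16
f 16 17 18
f 16 18 4
f 17 1 19
f 17 19 18
f 18 19 20
f 18 20 4
f 19 1 21
f 19 21 20
f 20 21 22
f 20 22 4
f 21 1 23
f 21 23 22
f 22 23 24
f 22 24 4
f 23 1 25
f 23 25 24
f 24 25 26
f 24 26 4
f 25 1 27
f 25 27 26
f 26 27 28
f 26 28 4
f 27 1 29
f 27 29 28
f 28 29 30
f 28 30 4
f 29 1 31
f 29 31 30
f 30 31 32
f 30 32 4
f 31 1 2
f 31 2 32
f 32 2 3
f 32 3 4
f 34 33 37
f 34 37 35
f 35 37 38
f 35 38 36
f 37 33 39
f 37 39 38
f 38 39 40
f 38 40 36
f 39 33 41
f 39 41 40
f 40 41 42
f 40 42 36
f 41 33 43
f 41 43 42
f 42 43 44
f 42 44 36
f 43 33 45
f 43 45 44
f 44 45 46
f 44 46 36
f 45 33 47
f 45 47 46
f 46 47 48
f 46 48 36
f 47 33 49
f 47 49 48
f 48 49 50
f 48 50 36
f 49 33 51
f 49 51 50
f 50 51 52
f 50 52 36
f 51 33 53
f 51 53 52
f 52 53 54
f 52 54 36
f 53 33 34
f 53 34 54
f 54 34 35
f 54 35 36



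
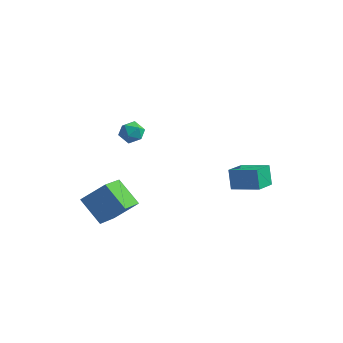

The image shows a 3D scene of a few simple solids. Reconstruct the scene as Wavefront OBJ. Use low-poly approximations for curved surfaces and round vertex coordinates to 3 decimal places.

v -2.853 -1.9 3.441
v -2.384 -1.457 3.108
v -2.036 -2.743 3.472
v -1.567 -2.3 3.139
v -1.773 -2.163 3.821
v -2.278 -1.642 3.802
v -2.142 -2.558 2.778
v -2.647 -2.037 2.759
v -1.945 -1.864 2.698
v -1.717 -1.62 3.343
v -2.703 -2.58 3.237
v -2.475 -2.336 3.882
v -2.516 -3.494 -2.45
v -2.278 -5.341 -1.458
v -3.846 -3.086 -1.372
v -3.609 -4.933 -0.38
v -1.471 -2.807 -1.42
v -1.234 -4.654 -0.428
v -2.802 -2.399 -0.342
v -2.564 -4.246 0.65
v 1.72 1.236 -2.025
v 1.356 1.672 -0.934
v 1.822 2.562 -2.522
v 1.458 2.999 -1.431
v 3.282 1.301 -1.529
v 2.918 1.738 -0.438
v 3.384 2.628 -2.026
v 3.02 3.064 -0.935
f 1 12 6
f 1 6 2
f 1 2 8
f 1 8 11
f 1 11 12
f 2 6 10
f 6 12 5
f 12 11 3
f 11 8 7
f 8 2 9
f 4 10 5
f 4 5 3
f 4 3 7
f 4 7 9
f 4 9 10
f 5 10 6
f 3 5 12
f 7 3 11
f 9 7 8
f 10 9 2
f 14 16 13
f 17 14 13
f 13 16 15
f 15 17 13
f 14 20 16
f 18 14 17
f 18 20 14
f 16 20 15
f 19 17 15
f 15 20 19
f 19 18 17
f 20 18 19
f 22 24 21
f 25 22 21
f 21 24 23
f 23 25 21
f 22 28 24
f 26 22 25
f 26 28 22
f 24 28 23
f 27 25 23
f 23 28 27
f 27 26 25
f 28 26 27



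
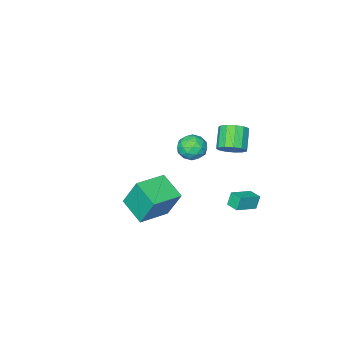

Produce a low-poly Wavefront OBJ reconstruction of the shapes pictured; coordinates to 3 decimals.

v 2.617 1.134 0.186
v 2.348 1.966 2.007
v 2.659 2.673 -0.511
v 2.39 3.505 1.31
v 4.45 1.195 0.43
v 4.181 2.027 2.251
v 4.492 2.734 -0.267
v 4.223 3.566 1.554
v -4.253 -2.942 -2.257
v -3.78 -2.349 -1.71
v -3.56 -4.111 -1.59
v -3.087 -3.518 -1.043
v -4.009 -3.626 -0.928
v -4.438 -2.903 -1.34
v -2.902 -3.557 -1.96
v -3.331 -2.834 -2.372
v -2.945 -2.729 -1.526
v -3.629 -2.771 -0.888
v -3.711 -3.689 -2.412
v -4.395 -3.731 -1.774
v -4.078 -2.543 -2.042
v -3.262 -3.917 -1.258
v -3.805 -3.98 -1.191
v -3.526 -3.632 -0.869
v -4.464 -2.868 -1.825
v -4.186 -2.52 -1.503
v -4.32 -3.27 -1.044
v -3.154 -3.94 -1.797
v -2.876 -3.592 -1.475
v -3.814 -2.828 -2.431
v -3.535 -2.48 -2.109
v -3.02 -3.19 -2.256
v -3.308 -2.418 -1.612
v -2.901 -3.105 -1.22
v -2.793 -3.128 -1.759
v -3.045 -2.703 -2.001
v -3.71 -2.442 -1.237
v -3.303 -3.13 -0.845
v -3.845 -3.193 -0.778
v -4.097 -2.768 -1.02
v -3.22 -2.666 -1.129
v -4.037 -3.33 -2.455
v -3.63 -4.018 -2.063
v -3.243 -3.692 -2.28
v -3.495 -3.267 -2.522
v -4.439 -3.355 -2.08
v -4.032 -4.042 -1.688
v -4.295 -3.757 -1.299
v -4.547 -3.332 -1.541
v -4.12 -3.794 -2.171
v -2.548 1.591 1.526
v -1.953 1.712 2.107
v -2.737 0.931 3.074
v -3.332 0.809 2.494
v -2.257 2.072 2.151
v -3.042 1.29 3.118
v -2.654 2.279 1.996
v -3.438 1.498 2.963
v -3.017 2.267 1.693
v -3.801 1.486 2.66
v -3.231 2.041 1.336
v -4.015 1.26 2.303
v -3.228 1.672 1.04
v -4.012 0.891 2.007
v -3.009 1.277 0.899
v -3.794 0.496 1.866
v -2.644 0.981 0.956
v -3.428 0.2 1.923
v -2.248 0.879 1.195
v -3.033 0.098 2.162
v -1.947 1.003 1.539
v -2.732 0.222 2.506
v -1.837 1.313 1.879
v -2.622 0.532 2.846
v -2.294 3.204 -1.769
v -2.593 3.161 -0.964
v -2.279 4.012 -1.721
v -2.579 3.969 -0.916
v -0.981 3.151 -1.284
v -1.281 3.108 -0.479
v -0.967 3.959 -1.236
v -1.266 3.916 -0.431
f 2 4 1
f 5 2 1
f 1 4 3
f 3 5 1
f 2 8 4
f 6 2 5
f 6 8 2
f 4 8 3
f 7 5 3
f 3 8 7
f 7 6 5
f 8 6 7
f 9 46 25
f 46 20 49
f 25 49 14
f 46 49 25
f 9 25 21
f 25 14 26
f 21 26 10
f 25 26 21
f 9 21 30
f 21 10 31
f 30 31 16
f 21 31 30
f 9 30 42
f 30 16 45
f 42 45 19
f 30 45 42
f 9 42 46
f 42 19 50
f 46 50 20
f 42 50 46
f 10 26 37
f 26 14 40
f 37 40 18
f 26 40 37
f 14 49 27
f 49 20 48
f 27 48 13
f 49 48 27
f 20 50 47
f 50 19 43
f 47 43 11
f 50 43 47
f 19 45 44
f 45 16 32
f 44 32 15
f 45 32 44
f 16 31 36
f 31 10 33
f 36 33 17
f 31 33 36
f 12 38 24
f 38 18 39
f 24 39 13
f 38 39 24
f 12 24 22
f 24 13 23
f 22 23 11
f 24 23 22
f 12 22 29
f 22 11 28
f 29 28 15
f 22 28 29
f 12 29 34
f 29 15 35
f 34 35 17
f 29 35 34
f 12 34 38
f 34 17 41
f 38 41 18
f 34 41 38
f 13 39 27
f 39 18 40
f 27 40 14
f 39 40 27
f 11 23 47
f 23 13 48
f 47 48 20
f 23 48 47
f 15 28 44
f 28 11 43
f 44 43 19
f 28 43 44
f 17 35 36
f 35 15 32
f 36 32 16
f 35 32 36
f 18 41 37
f 41 17 33
f 37 33 10
f 41 33 37
f 52 51 55
f 52 55 53
f 53 55 56
f 53 56 54
f 55 51 57
f 55 57 56
f 56 57 58
f 56 58 54
f 57 51 59
f 57 59 58
f 58 59 60
f 58 60 54
f 59 51 61
f 59 61 60
f 60 61 62
f 60 62 54
f 61 51 63
f 61 63 62
f 62 63 64
f 62 64 54
f 63 51 65
f 63 65 64
f 64 65 66
f 64 66 54
f 65 51 67
f 65 67 66
f 66 67 68
f 66 68 54
f 67 51 69
f 67 69 68
f 68 69 70
f 68 70 54
f 69 51 71
f 69 71 70
f 70 71 72
f 70 72 54
f 71 51 73
f 71 73 72
f 72 73 74
f 72 74 54
f 73 51 52
f 73 52 74
f 74 52 53
f 74 53 54
f 76 78 75
f 79 76 75
f 75 78 77
f 77 79 75
f 76 82 78
f 80 76 79
f 80 82 76
f 78 82 77
f 81 79 77
f 77 82 81
f 81 80 79
f 82 80 81



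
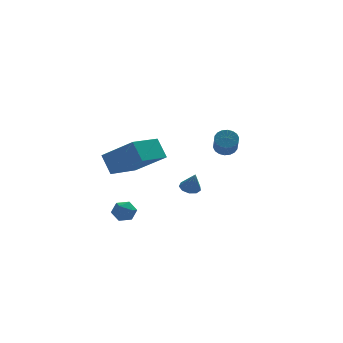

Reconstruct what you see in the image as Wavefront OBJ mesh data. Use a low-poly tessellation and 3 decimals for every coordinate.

v -4.069 -1.158 -0.576
v -3.693 -0.678 -0.836
v -3.187 -1.702 -0.304
v -2.811 -1.222 -0.564
v -3.159 -1.108 -0.012
v -3.704 -0.772 -0.18
v -3.176 -1.608 -0.96
v -3.721 -1.272 -1.128
v -3.141 -0.957 -1.073
v -3.131 -0.647 -0.487
v -3.749 -1.733 -0.653
v -3.739 -1.423 -0.067
v -4.569 -3.238 2.97
v -3.396 -4.42 4.183
v -4.815 -2.54 3.888
v -3.642 -3.721 5.101
v -3.138 -2.219 2.579
v -1.965 -3.4 3.792
v -3.384 -1.52 3.497
v -2.211 -2.702 4.71
v 2.519 1.861 1.708
v 2.859 1.451 1.412
v 2.662 0.649 2.296
v 2.321 1.059 2.592
v 3.041 1.578 1.568
v 2.843 0.776 2.452
v 3.119 1.762 1.752
v 2.922 0.96 2.636
v 3.078 1.965 1.927
v 2.881 1.163 2.812
v 2.927 2.148 2.059
v 2.729 1.346 2.943
v 2.694 2.274 2.121
v 2.497 1.472 3.006
v 2.427 2.318 2.102
v 2.23 1.516 2.986
v 2.178 2.271 2.004
v 1.981 1.469 2.888
v 1.997 2.144 1.848
v 1.799 1.342 2.732
v 1.918 1.96 1.664
v 1.721 1.158 2.548
v 1.959 1.757 1.488
v 1.762 0.955 2.373
v 2.111 1.574 1.357
v 1.913 0.772 2.241
v 2.343 1.448 1.294
v 2.146 0.646 2.179
v 2.61 1.404 1.314
v 2.413 0.602 2.198
v -0.715 -2.935 1.469
v -0.263 -3.164 1.314
v -0.565 -3.305 2.451
v -0.197 -2.827 1.431
v -0.374 -2.541 1.566
v -0.71 -2.439 1.655
v -1.049 -2.569 1.658
v -1.231 -2.871 1.572
v -1.171 -3.202 1.438
v -0.899 -3.409 1.319
v -0.54 -3.394 1.27
f 1 12 6
f 1 6 2
f 1 2 8
f 1 8 11
f 1 11 12
f 2 6 10
f 6 12 5
f 12 11 3
f 11 8 7
f 8 2 9
f 4 10 5
f 4 5 3
f 4 3 7
f 4 7 9
f 4 9 10
f 5 10 6
f 3 5 12
f 7 3 11
f 9 7 8
f 10 9 2
f 14 16 13
f 17 14 13
f 13 16 15
f 15 17 13
f 14 20 16
f 18 14 17
f 18 20 14
f 16 20 15
f 19 17 15
f 15 20 19
f 19 18 17
f 20 18 19
f 22 21 25
f 22 25 23
f 23 25 26
f 23 26 24
f 25 21 27
f 25 27 26
f 26 27 28
f 26 28 24
f 27 21 29
f 27 29 28
f 28 29 30
f 28 30 24
f 29 21 31
f 29 31 30
f 30 31 32
f 30 32 24
f 31 21 33
f 31 33 32
f 32 33 34
f 32 34 24
f 33 21 35
f 33 35 34
f 34 35 36
f 34 36 24
f 35 21 37
f 35 37 36
f 36 37 38
f 36 38 24
f 37 21 39
f 37 39 38
f 38 39 40
f 38 40 24
f 39 21 41
f 39 41 40
f 40 41 42
f 40 42 24
f 41 21 43
f 41 43 42
f 42 43 44
f 42 44 24
f 43 21 45
f 43 45 44
f 44 45 46
f 44 46 24
f 45 21 47
f 45 47 46
f 46 47 48
f 46 48 24
f 47 21 49
f 47 49 48
f 48 49 50
f 48 50 24
f 49 21 22
f 49 22 50
f 50 22 23
f 50 23 24
f 52 51 54
f 52 54 53
f 54 51 55
f 54 55 53
f 55 51 56
f 55 56 53
f 56 51 57
f 56 57 53
f 57 51 58
f 57 58 53
f 58 51 59
f 58 59 53
f 59 51 60
f 59 60 53
f 60 51 61
f 60 61 53
f 61 51 52
f 61 52 53



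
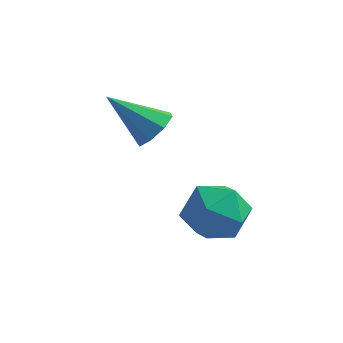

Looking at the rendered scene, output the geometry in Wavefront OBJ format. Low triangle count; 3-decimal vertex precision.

v 0.655 -1.892 -2.881
v 1.506 -2.213 -3.293
v -0.046 -3.307 -3.227
v 0.805 -3.628 -3.639
v 0.749 -3.489 -2.651
v 1.183 -2.615 -2.438
v 0.277 -2.905 -4.082
v 0.711 -2.031 -3.869
v 1.273 -2.84 -4.035
v 1.565 -3.2 -3.151
v -0.105 -2.32 -3.369
v 0.187 -2.68 -2.485
v -1.426 -1.418 -1.523
v -0.991 -1.305 -1
v -2.674 -1.642 -0.437
v -1.22 -0.861 -1.172
v -1.57 -0.744 -1.549
v -1.835 -1.021 -1.912
v -1.861 -1.531 -2.047
v -1.632 -1.975 -1.875
v -1.282 -2.092 -1.497
v -1.016 -1.815 -1.135
f 1 12 6
f 1 6 2
f 1 2 8
f 1 8 11
f 1 11 12
f 2 6 10
f 6 12 5
f 12 11 3
f 11 8 7
f 8 2 9
f 4 10 5
f 4 5 3
f 4 3 7
f 4 7 9
f 4 9 10
f 5 10 6
f 3 5 12
f 7 3 11
f 9 7 8
f 10 9 2
f 14 13 16
f 14 16 15
f 16 13 17
f 16 17 15
f 17 13 18
f 17 18 15
f 18 13 19
f 18 19 15
f 19 13 20
f 19 20 15
f 20 13 21
f 20 21 15
f 21 13 22
f 21 22 15
f 22 13 14
f 22 14 15



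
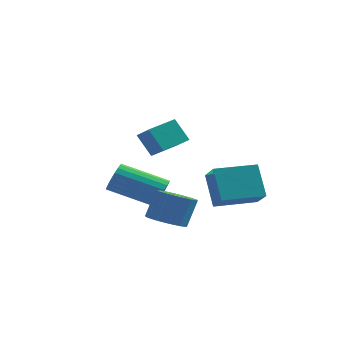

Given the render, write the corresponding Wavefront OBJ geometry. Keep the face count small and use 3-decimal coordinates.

v -0.899 1.031 -1.711
v -0.622 0.74 -1.126
v -2.523 0.497 -0.344
v -2.801 0.789 -0.929
v -0.629 1.026 -1.054
v -2.53 0.784 -0.273
v -0.683 1.313 -1.096
v -2.584 1.071 -0.315
v -0.774 1.552 -1.244
v -2.675 1.309 -0.463
v -0.887 1.7 -1.473
v -2.788 1.458 -0.692
v -1.002 1.733 -1.743
v -2.903 1.491 -0.962
v -1.099 1.644 -2.007
v -3.001 1.402 -1.226
v -1.162 1.45 -2.22
v -3.064 1.208 -1.439
v -1.179 1.183 -2.345
v -3.081 0.941 -1.564
v -1.148 0.89 -2.36
v -3.05 0.647 -1.579
v -1.074 0.621 -2.263
v -2.976 0.379 -1.482
v -0.97 0.423 -2.071
v -2.871 0.181 -1.289
v -0.853 0.33 -1.816
v -2.755 0.088 -1.034
v -0.745 0.359 -1.543
v -2.646 0.117 -0.761
v -0.663 0.504 -1.299
v -2.564 0.261 -0.517
v 0.426 -2.464 -1.707
v 1.105 -2.922 -1.681
v 1.374 -2.454 -0.487
v 0.694 -1.996 -0.513
v 1.228 -2.517 -1.867
v 1.497 -2.05 -0.673
v 1.096 -2.095 -2.002
v 1.365 -1.628 -0.808
v 0.751 -1.791 -2.044
v 1.02 -1.323 -0.85
v 0.303 -1.7 -1.978
v 0.572 -1.232 -0.784
v -0.106 -1.851 -1.827
v 0.163 -1.384 -0.633
v -0.347 -2.197 -1.637
v -0.078 -1.73 -0.443
v -0.342 -2.628 -1.47
v -0.073 -2.16 -0.276
v -0.094 -3.006 -1.378
v 0.175 -2.539 -0.184
v 0.32 -3.212 -1.39
v 0.589 -2.745 -0.196
v 0.767 -3.181 -1.503
v 1.035 -2.714 -0.309
v -1.17 -1.125 2.047
v -0.494 -1.745 2.598
v -0.484 -0.121 2.336
v 0.192 -0.741 2.886
v -0.552 -1.279 1.114
v 0.124 -1.899 1.664
v 0.134 -0.275 1.402
v 0.81 -0.895 1.953
v 0.638 1.681 -0.781
v 1.222 0.826 -0.08
v 2.108 2.719 -0.739
v 2.692 1.864 -0.038
v 1.188 0.956 -2.122
v 1.772 0.101 -1.421
v 2.658 1.994 -2.08
v 3.242 1.139 -1.379
f 2 1 5
f 2 5 3
f 3 5 6
f 3 6 4
f 5 1 7
f 5 7 6
f 6 7 8
f 6 8 4
f 7 1 9
f 7 9 8
f 8 9 10
f 8 10 4
f 9 1 11
f 9 11 10
f 10 11 12
f 10 12 4
f 11 1 13
f 11 13 12
f 12 13 14
f 12 14 4
f 13 1 15
f 13 15 14
f 14 15 16
f 14 16 4
f 15 1 17
f 15 17 16
f 16 17 18
f 16 18 4
f 17 1 19
f 17 19 18
f 18 19 20
f 18 20 4
f 19 1 21
f 19 21 20
f 20 21 22
f 20 22 4
f 21 1 23
f 21 23 22
f 22 23 24
f 22 24 4
f 23 1 25
f 23 25 24
f 24 25 26
f 24 26 4
f 25 1 27
f 25 27 26
f 26 27 28
f 26 28 4
f 27 1 29
f 27 29 28
f 28 29 30
f 28 30 4
f 29 1 31
f 29 31 30
f 30 31 32
f 30 32 4
f 31 1 2
f 31 2 32
f 32 2 3
f 32 3 4
f 34 33 37
f 34 37 35
f 35 37 38
f 35 38 36
f 37 33 39
f 37 39 38
f 38 39 40
f 38 40 36
f 39 33 41
f 39 41 40
f 40 41 42
f 40 42 36
f 41 33 43
f 41 43 42
f 42 43 44
f 42 44 36
f 43 33 45
f 43 45 44
f 44 45 46
f 44 46 36
f 45 33 47
f 45 47 46
f 46 47 48
f 46 48 36
f 47 33 49
f 47 49 48
f 48 49 50
f 48 50 36
f 49 33 51
f 49 51 50
f 50 51 52
f 50 52 36
f 51 33 53
f 51 53 52
f 52 53 54
f 52 54 36
f 53 33 55
f 53 55 54
f 54 55 56
f 54 56 36
f 55 33 34
f 55 34 56
f 56 34 35
f 56 35 36
f 58 60 57
f 61 58 57
f 57 60 59
f 59 61 57
f 58 64 60
f 62 58 61
f 62 64 58
f 60 64 59
f 63 61 59
f 59 64 63
f 63 62 61
f 64 62 63
f 66 68 65
f 69 66 65
f 65 68 67
f 67 69 65
f 66 72 68
f 70 66 69
f 70 72 66
f 68 72 67
f 71 69 67
f 67 72 71
f 71 70 69
f 72 70 71

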